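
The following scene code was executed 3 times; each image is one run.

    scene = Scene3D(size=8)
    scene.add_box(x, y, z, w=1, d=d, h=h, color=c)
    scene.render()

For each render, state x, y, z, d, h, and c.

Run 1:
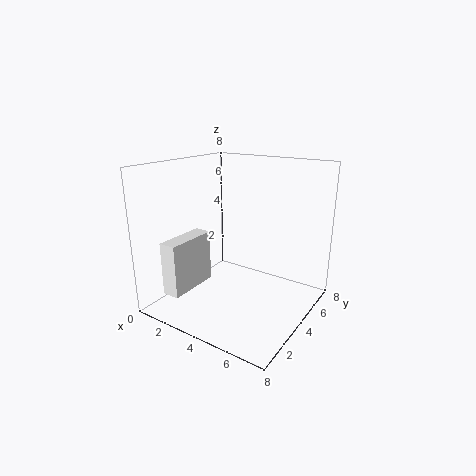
x = 1, y = 1, z = 1, d = 3, h = 3, c = 'white'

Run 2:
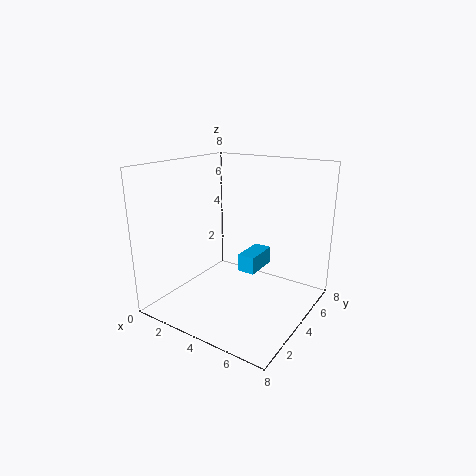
x = 4, y = 4, z = 2, d = 2, h = 1, c = 'deepskyblue'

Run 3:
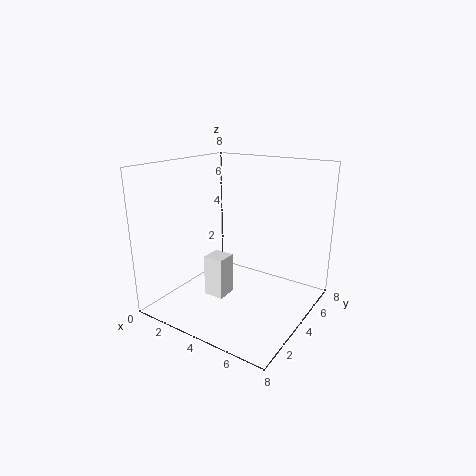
x = 4, y = 1, z = 2, d = 1, h = 2, c = 'white'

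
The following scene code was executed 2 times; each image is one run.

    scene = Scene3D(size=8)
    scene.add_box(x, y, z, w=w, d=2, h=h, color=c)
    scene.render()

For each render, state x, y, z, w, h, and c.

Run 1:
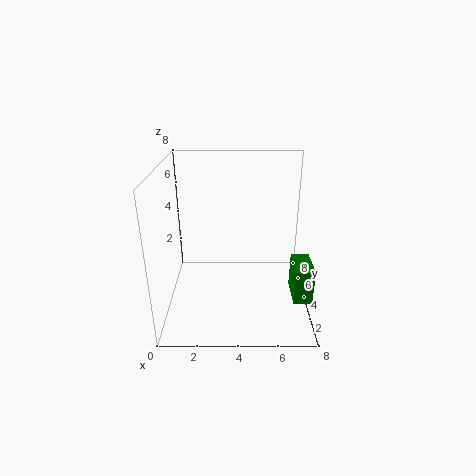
x = 7, y = 2, z = 1, w = 1, h = 2, c = 'green'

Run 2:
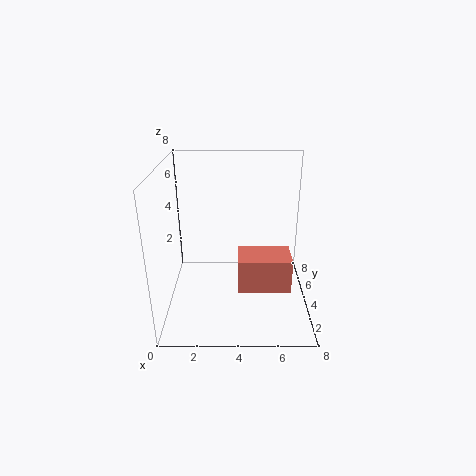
x = 4, y = 3, z = 1, w = 3, h = 2, c = 'salmon'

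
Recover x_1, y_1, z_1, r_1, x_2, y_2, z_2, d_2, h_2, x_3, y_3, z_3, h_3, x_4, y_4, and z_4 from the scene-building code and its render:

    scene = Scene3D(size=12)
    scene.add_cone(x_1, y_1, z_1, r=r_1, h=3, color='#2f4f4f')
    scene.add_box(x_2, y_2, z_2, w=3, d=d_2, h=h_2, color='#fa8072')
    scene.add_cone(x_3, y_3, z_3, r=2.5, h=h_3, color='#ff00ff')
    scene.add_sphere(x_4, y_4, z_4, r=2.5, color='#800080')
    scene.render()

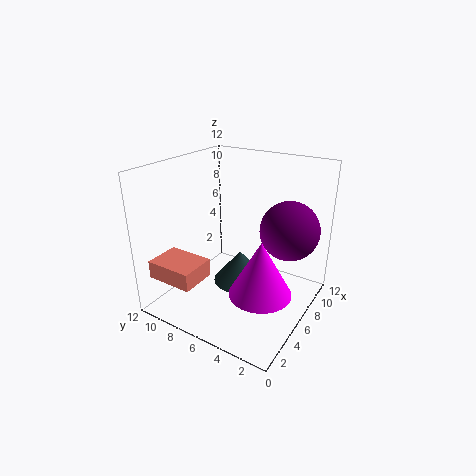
x_1 = 8, y_1 = 7, z_1 = 0.5, r_1 = 2.5, x_2 = 1, y_2 = 7.5, z_2 = 3, d_2 = 4, h_2 = 1.5, x_3 = 4.5, y_3 = 3, z_3 = 2.5, h_3 = 4.5, x_4 = 8.5, y_4 = 2.5, z_4 = 6.5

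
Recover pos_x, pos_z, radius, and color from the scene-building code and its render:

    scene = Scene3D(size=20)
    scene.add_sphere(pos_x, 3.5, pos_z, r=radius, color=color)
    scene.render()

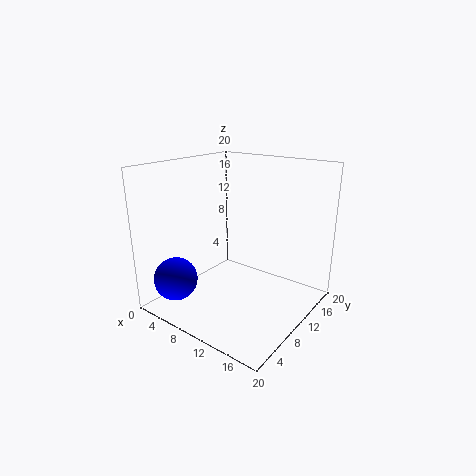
pos_x = 4
pos_z = 4.5
radius = 3
color = 'blue'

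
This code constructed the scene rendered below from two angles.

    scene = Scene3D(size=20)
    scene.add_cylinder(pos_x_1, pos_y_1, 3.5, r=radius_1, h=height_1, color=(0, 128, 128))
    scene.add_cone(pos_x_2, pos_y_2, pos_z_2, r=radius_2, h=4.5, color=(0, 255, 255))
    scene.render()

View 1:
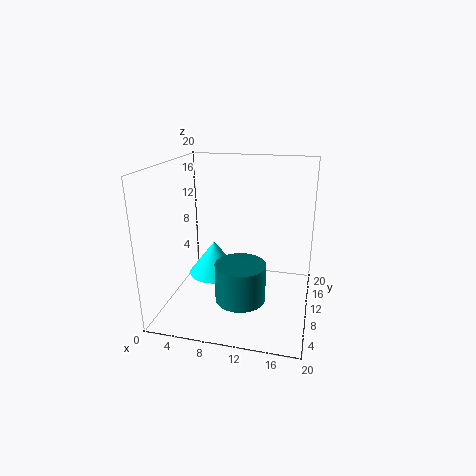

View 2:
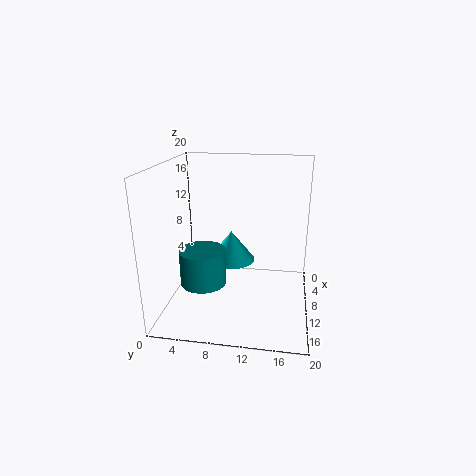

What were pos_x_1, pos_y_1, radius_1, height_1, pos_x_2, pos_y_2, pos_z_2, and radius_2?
pos_x_1 = 11.5, pos_y_1 = 5.25, radius_1 = 3.25, height_1 = 5, pos_x_2 = 7, pos_y_2 = 8.5, pos_z_2 = 5.25, radius_2 = 3.5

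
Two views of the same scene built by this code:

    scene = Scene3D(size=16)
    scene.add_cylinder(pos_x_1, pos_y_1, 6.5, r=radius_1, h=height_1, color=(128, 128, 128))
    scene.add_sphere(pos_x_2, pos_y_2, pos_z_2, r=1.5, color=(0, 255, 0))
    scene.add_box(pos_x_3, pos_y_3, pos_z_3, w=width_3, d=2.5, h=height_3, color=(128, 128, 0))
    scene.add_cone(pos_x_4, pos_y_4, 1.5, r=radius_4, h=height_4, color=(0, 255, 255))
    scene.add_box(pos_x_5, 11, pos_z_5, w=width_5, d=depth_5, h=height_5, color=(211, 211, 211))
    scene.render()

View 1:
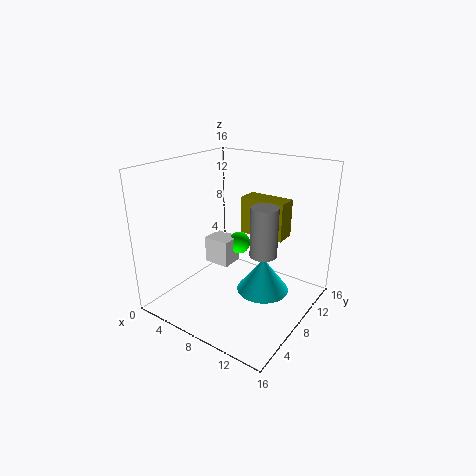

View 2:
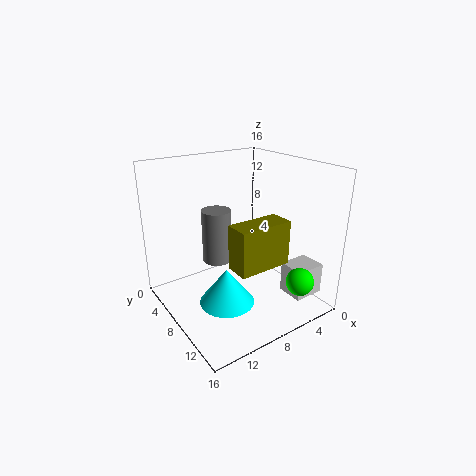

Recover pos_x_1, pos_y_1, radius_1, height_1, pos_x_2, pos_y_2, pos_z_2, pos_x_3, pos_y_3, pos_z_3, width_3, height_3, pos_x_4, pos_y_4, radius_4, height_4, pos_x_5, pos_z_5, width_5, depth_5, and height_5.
pos_x_1 = 11; pos_y_1 = 8.5; radius_1 = 1.5; height_1 = 5.5; pos_x_2 = 4; pos_y_2 = 14; pos_z_2 = 4; pos_x_3 = 6; pos_y_3 = 11.5; pos_z_3 = 7; width_3 = 5.5; height_3 = 4.5; pos_x_4 = 10.5; pos_y_4 = 9.5; radius_4 = 3; height_4 = 4; pos_x_5 = 0.5; pos_z_5 = 1.5; width_5 = 3.5; depth_5 = 3; height_5 = 3.5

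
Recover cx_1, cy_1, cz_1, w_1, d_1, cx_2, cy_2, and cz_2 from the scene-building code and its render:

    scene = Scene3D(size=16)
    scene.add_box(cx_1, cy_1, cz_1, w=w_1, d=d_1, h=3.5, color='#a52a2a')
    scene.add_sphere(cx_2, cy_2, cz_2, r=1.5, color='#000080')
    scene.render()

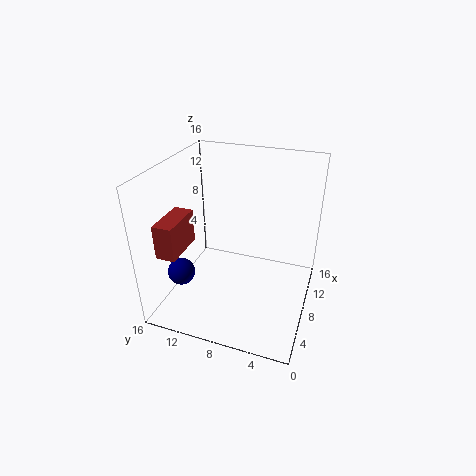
cx_1 = 1, cy_1 = 12, cz_1 = 8.5, w_1 = 4.5, d_1 = 2, cx_2 = 4.5, cy_2 = 13.5, cz_2 = 4.5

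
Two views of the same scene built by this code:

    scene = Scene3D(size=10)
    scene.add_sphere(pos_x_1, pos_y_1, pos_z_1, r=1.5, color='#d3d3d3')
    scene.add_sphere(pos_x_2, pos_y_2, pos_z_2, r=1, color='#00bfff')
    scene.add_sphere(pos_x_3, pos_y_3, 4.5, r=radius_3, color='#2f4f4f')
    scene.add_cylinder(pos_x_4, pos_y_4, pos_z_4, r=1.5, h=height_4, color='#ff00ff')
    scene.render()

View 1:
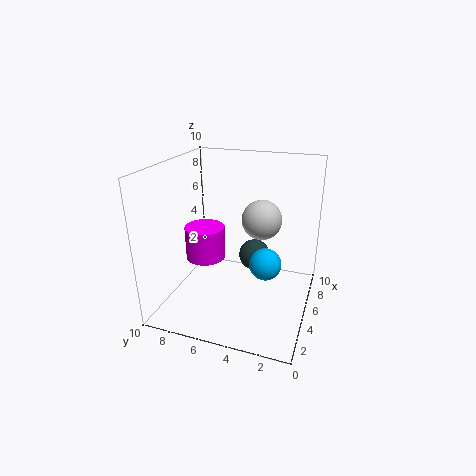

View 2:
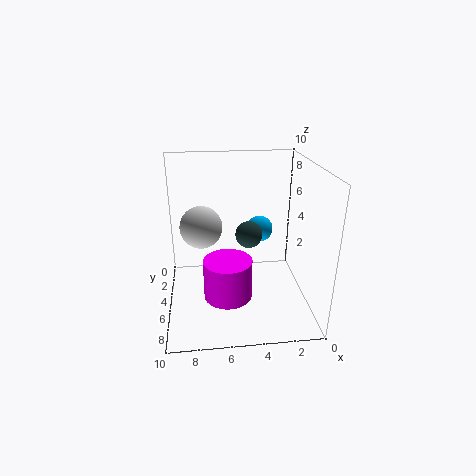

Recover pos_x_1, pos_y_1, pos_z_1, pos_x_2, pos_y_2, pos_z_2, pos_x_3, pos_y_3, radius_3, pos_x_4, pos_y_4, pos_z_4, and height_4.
pos_x_1 = 7.5
pos_y_1 = 4
pos_z_1 = 5.5
pos_x_2 = 3
pos_y_2 = 2.5
pos_z_2 = 4.5
pos_x_3 = 4
pos_y_3 = 3.5
radius_3 = 1
pos_x_4 = 6
pos_y_4 = 8
pos_z_4 = 2.5
height_4 = 2.5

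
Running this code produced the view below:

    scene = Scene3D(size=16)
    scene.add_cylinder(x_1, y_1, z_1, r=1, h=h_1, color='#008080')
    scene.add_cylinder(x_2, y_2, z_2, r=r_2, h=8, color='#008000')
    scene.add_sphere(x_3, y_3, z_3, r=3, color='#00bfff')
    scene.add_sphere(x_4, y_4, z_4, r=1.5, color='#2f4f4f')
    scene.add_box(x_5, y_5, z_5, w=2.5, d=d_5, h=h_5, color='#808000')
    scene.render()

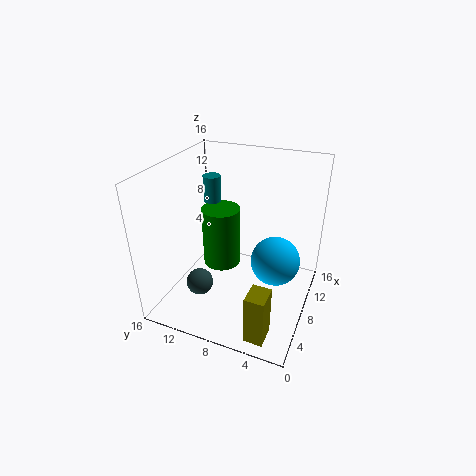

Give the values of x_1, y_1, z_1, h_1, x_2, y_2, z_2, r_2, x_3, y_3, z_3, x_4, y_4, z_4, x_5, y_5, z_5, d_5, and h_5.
x_1 = 10, y_1 = 12, z_1 = 11, h_1 = 3, x_2 = 13, y_2 = 12.5, z_2 = 0.5, r_2 = 2.5, x_3 = 11.5, y_3 = 4.5, z_3 = 3.5, x_4 = 5, y_4 = 11.5, z_4 = 3, x_5 = 1, y_5 = 2.5, z_5 = 0.5, d_5 = 2, h_5 = 5.5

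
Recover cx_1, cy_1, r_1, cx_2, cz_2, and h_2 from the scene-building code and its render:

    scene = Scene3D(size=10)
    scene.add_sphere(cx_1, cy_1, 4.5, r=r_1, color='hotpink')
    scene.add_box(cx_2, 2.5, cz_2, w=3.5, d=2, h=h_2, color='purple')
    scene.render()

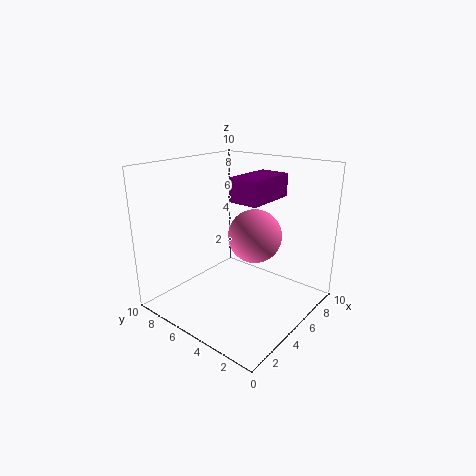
cx_1 = 7; cy_1 = 5; r_1 = 2; cx_2 = 3.5; cz_2 = 8; h_2 = 1.5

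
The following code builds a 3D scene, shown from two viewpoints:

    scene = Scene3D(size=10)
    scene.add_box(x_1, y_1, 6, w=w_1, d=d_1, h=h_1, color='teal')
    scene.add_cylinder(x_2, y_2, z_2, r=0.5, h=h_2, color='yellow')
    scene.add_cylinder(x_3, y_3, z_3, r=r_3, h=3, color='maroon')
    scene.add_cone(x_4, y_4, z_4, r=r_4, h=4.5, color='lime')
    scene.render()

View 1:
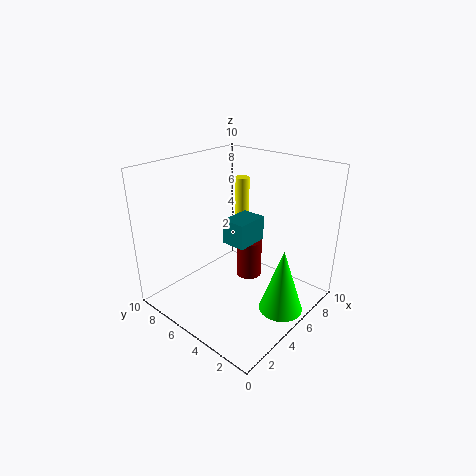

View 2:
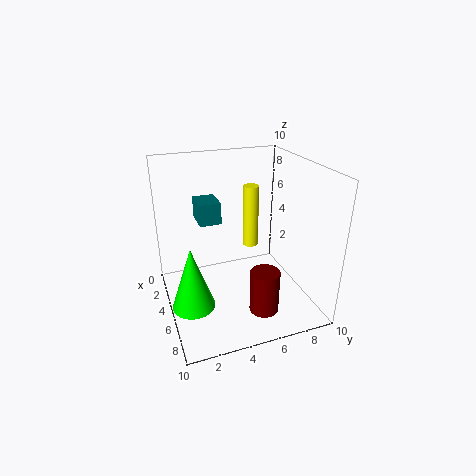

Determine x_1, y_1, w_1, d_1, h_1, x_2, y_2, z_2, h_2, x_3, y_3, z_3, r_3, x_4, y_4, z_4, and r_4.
x_1 = 2.5, y_1 = 2.5, w_1 = 2, d_1 = 1.5, h_1 = 1.5, x_2 = 6, y_2 = 5.5, z_2 = 5, h_2 = 4, x_3 = 7.5, y_3 = 6, z_3 = 0.5, r_3 = 1, x_4 = 5.5, y_4 = 1.5, z_4 = 0.5, r_4 = 1.5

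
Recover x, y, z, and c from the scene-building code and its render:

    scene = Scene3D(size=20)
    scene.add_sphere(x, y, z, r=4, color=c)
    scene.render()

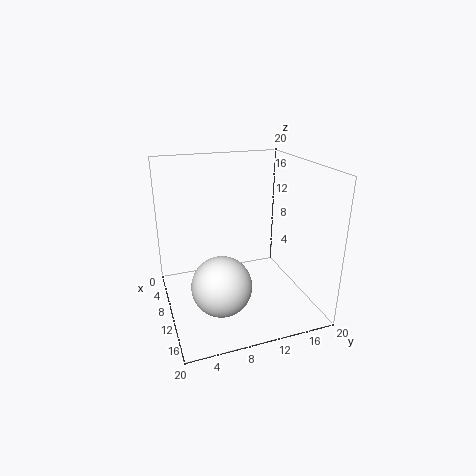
x = 13.5
y = 6.5
z = 5
c = 'white'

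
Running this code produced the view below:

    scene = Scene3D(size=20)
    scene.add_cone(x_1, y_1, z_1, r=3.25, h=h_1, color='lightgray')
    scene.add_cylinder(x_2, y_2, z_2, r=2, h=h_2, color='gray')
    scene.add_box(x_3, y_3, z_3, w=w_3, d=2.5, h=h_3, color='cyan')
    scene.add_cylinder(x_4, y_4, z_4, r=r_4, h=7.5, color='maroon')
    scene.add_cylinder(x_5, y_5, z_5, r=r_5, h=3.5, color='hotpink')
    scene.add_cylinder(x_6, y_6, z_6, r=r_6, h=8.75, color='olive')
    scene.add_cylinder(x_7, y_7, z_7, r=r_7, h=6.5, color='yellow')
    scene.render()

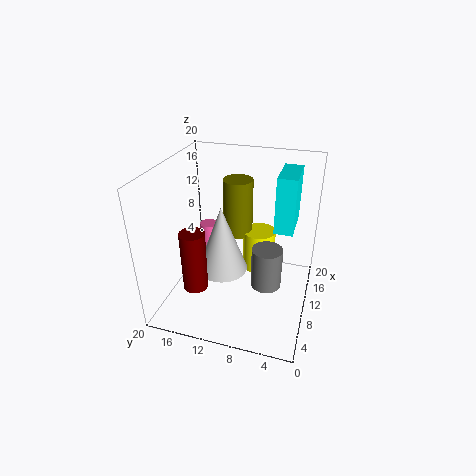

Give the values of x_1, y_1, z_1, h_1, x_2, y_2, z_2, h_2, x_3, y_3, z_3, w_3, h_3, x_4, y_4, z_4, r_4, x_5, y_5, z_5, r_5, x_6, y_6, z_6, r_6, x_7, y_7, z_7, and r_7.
x_1 = 6.25
y_1 = 11
z_1 = 7.5
h_1 = 8.75
x_2 = 7.25
y_2 = 5.25
z_2 = 5.25
h_2 = 5.5
x_3 = 9.25
y_3 = 2.5
z_3 = 12
w_3 = 5.75
h_3 = 7.5
x_4 = 2
y_4 = 13
z_4 = 7.25
r_4 = 1.5
x_5 = 18.25
y_5 = 17.75
z_5 = 3.25
r_5 = 1.5
x_6 = 15.75
y_6 = 11.75
z_6 = 7.5
r_6 = 2.25
x_7 = 15.75
y_7 = 8.25
z_7 = 1.75
r_7 = 2.5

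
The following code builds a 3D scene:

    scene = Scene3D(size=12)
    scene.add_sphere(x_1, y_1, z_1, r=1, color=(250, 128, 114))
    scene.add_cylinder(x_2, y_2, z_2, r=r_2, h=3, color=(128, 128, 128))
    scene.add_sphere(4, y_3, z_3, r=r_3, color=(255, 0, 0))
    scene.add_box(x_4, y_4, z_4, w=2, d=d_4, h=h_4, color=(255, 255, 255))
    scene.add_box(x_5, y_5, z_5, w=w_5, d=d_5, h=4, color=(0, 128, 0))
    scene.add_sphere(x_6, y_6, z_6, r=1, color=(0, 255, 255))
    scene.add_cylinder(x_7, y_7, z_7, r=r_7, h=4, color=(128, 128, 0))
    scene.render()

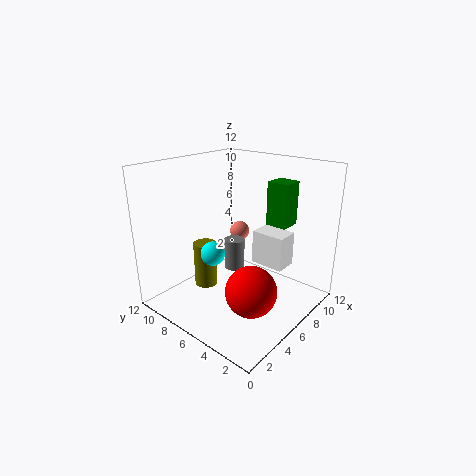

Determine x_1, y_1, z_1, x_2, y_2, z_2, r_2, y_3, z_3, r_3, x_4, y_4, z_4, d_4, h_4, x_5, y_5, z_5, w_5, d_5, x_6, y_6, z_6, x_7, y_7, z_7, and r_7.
x_1 = 11
y_1 = 10
z_1 = 4
x_2 = 9
y_2 = 9
z_2 = 1
r_2 = 1
y_3 = 3
z_3 = 3
r_3 = 2
x_4 = 8
y_4 = 3
z_4 = 3
d_4 = 3
h_4 = 3
x_5 = 10
y_5 = 4
z_5 = 6
w_5 = 2
d_5 = 2
x_6 = 4
y_6 = 7
z_6 = 5
x_7 = 5
y_7 = 9
z_7 = 1
r_7 = 1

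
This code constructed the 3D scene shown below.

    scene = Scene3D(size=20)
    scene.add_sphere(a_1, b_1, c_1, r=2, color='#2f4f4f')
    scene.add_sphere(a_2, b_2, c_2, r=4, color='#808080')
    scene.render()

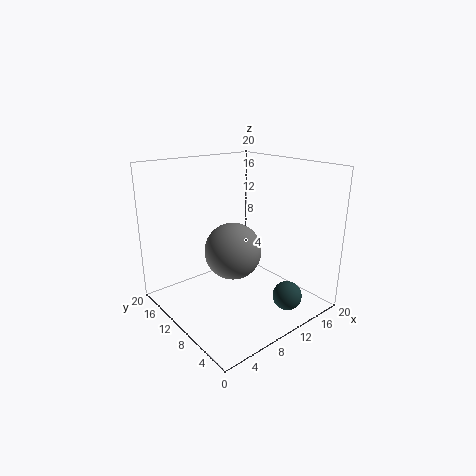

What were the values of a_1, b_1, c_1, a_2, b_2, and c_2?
a_1 = 13.5, b_1 = 3.5, c_1 = 2.5, a_2 = 9.5, b_2 = 10.5, c_2 = 8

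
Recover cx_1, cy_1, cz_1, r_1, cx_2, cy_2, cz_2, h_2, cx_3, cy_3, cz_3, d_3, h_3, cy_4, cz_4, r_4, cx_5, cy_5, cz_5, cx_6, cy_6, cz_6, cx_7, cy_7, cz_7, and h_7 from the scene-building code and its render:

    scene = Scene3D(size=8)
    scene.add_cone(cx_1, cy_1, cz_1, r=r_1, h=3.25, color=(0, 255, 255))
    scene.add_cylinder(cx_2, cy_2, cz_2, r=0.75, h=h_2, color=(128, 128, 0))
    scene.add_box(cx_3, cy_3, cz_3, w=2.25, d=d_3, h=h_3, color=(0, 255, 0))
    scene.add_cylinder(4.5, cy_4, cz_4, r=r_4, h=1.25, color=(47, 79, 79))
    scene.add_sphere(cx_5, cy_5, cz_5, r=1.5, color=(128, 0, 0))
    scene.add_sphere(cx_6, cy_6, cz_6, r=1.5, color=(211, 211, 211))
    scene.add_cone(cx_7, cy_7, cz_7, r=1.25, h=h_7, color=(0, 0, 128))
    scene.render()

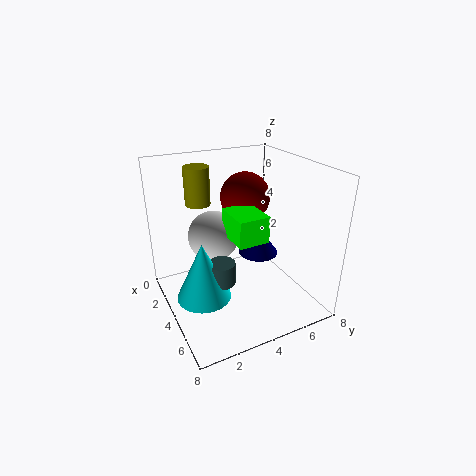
cx_1 = 4.25; cy_1 = 1.75; cz_1 = 1; r_1 = 1.5; cx_2 = 1.25; cy_2 = 2.75; cz_2 = 5.25; h_2 = 2.25; cx_3 = 3; cy_3 = 3.5; cz_3 = 4; d_3 = 1.75; h_3 = 1.5; cy_4 = 2.75; cz_4 = 1.75; r_4 = 0.75; cx_5 = 2; cy_5 = 5.5; cz_5 = 5.5; cx_6 = 2.25; cy_6 = 3.25; cz_6 = 3.5; cx_7 = 2.5; cy_7 = 6.25; cz_7 = 1.75; h_7 = 1.75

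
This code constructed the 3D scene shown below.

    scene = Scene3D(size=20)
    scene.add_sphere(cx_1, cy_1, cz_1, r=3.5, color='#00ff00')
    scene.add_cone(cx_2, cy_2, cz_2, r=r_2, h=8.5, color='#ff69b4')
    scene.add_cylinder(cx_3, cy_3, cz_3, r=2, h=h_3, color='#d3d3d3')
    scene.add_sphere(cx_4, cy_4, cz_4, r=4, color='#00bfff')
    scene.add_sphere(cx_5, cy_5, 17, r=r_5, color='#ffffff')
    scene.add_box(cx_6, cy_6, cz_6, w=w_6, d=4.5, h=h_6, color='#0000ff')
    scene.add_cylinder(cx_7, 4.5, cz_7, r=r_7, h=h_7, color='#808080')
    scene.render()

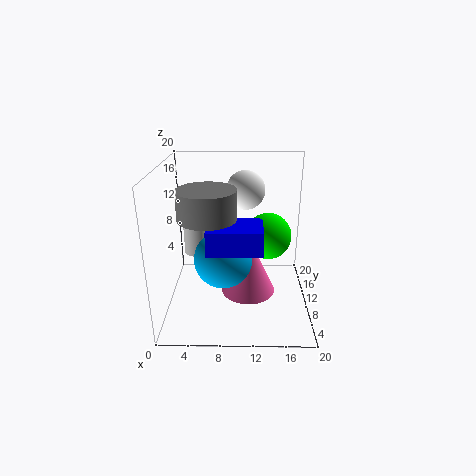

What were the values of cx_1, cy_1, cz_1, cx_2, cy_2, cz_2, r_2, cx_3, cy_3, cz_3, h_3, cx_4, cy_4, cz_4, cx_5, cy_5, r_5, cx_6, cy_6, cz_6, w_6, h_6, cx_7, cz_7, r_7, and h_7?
cx_1 = 14.5, cy_1 = 14, cz_1 = 8.5, cx_2 = 11.5, cy_2 = 11, cz_2 = 1, r_2 = 4, cx_3 = 3, cy_3 = 17.5, cz_3 = 4, h_3 = 5, cx_4 = 8, cy_4 = 8.5, cz_4 = 7.5, cx_5 = 11, cy_5 = 9.5, r_5 = 2.5, cx_6 = 6.5, cy_6 = 1.5, cz_6 = 11.5, w_6 = 6.5, h_6 = 3, cx_7 = 6.5, cz_7 = 15, r_7 = 3.5, h_7 = 3.5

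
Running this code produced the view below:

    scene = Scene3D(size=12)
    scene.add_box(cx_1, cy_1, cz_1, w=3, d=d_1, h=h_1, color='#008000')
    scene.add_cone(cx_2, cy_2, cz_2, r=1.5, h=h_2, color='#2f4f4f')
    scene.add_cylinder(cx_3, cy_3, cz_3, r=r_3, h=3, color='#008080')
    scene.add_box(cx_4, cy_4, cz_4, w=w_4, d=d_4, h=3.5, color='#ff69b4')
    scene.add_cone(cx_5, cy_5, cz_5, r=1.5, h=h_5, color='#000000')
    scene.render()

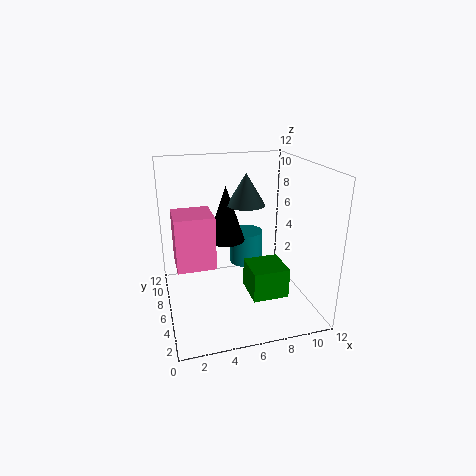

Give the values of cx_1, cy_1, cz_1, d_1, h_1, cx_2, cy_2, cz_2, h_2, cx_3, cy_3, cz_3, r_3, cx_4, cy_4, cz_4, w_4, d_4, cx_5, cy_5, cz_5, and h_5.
cx_1 = 6.5
cy_1 = 3
cz_1 = 1.5
d_1 = 3
h_1 = 2.5
cx_2 = 6.5
cy_2 = 5.5
cz_2 = 9
h_2 = 2.5
cx_3 = 7.5
cy_3 = 8.5
cz_3 = 2.5
r_3 = 1.5
cx_4 = 0.5
cy_4 = 0.5
cz_4 = 6.5
w_4 = 2.5
d_4 = 2.5
cx_5 = 5
cy_5 = 6
cz_5 = 6
h_5 = 4.5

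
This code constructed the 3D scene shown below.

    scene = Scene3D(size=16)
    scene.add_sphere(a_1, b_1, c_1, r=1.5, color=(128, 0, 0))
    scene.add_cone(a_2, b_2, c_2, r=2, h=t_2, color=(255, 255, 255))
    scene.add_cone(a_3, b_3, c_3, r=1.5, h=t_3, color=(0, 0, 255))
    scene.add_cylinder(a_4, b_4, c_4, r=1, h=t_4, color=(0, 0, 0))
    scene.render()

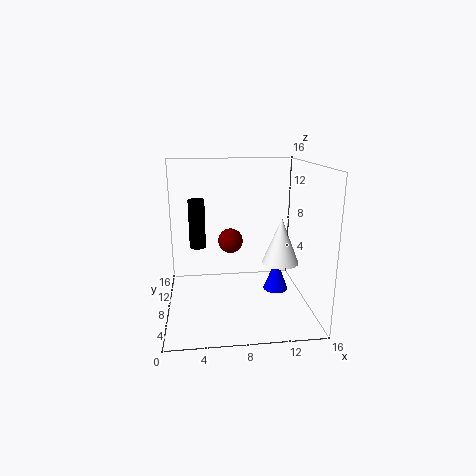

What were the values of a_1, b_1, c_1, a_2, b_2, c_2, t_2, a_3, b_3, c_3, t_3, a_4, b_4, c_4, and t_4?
a_1 = 7.5
b_1 = 11.5
c_1 = 6.5
a_2 = 12.5
b_2 = 6.5
c_2 = 5.5
t_2 = 5
a_3 = 13
b_3 = 10
c_3 = 0.5
t_3 = 4
a_4 = 3.5
b_4 = 12.5
c_4 = 5.5
t_4 = 6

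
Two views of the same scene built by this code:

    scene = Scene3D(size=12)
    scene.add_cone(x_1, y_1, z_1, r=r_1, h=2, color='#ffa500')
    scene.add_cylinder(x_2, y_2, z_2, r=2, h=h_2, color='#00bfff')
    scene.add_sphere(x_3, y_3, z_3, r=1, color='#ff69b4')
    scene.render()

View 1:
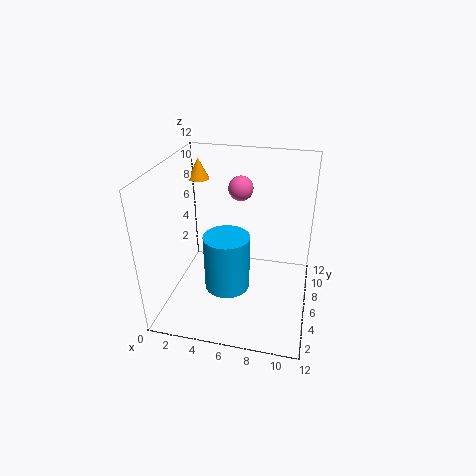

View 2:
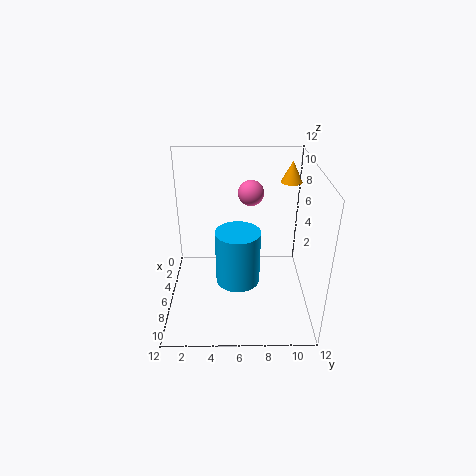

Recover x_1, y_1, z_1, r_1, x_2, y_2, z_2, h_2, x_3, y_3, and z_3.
x_1 = 1, y_1 = 11, z_1 = 9, r_1 = 1, x_2 = 5, y_2 = 6, z_2 = 1, h_2 = 5, x_3 = 6, y_3 = 7, z_3 = 10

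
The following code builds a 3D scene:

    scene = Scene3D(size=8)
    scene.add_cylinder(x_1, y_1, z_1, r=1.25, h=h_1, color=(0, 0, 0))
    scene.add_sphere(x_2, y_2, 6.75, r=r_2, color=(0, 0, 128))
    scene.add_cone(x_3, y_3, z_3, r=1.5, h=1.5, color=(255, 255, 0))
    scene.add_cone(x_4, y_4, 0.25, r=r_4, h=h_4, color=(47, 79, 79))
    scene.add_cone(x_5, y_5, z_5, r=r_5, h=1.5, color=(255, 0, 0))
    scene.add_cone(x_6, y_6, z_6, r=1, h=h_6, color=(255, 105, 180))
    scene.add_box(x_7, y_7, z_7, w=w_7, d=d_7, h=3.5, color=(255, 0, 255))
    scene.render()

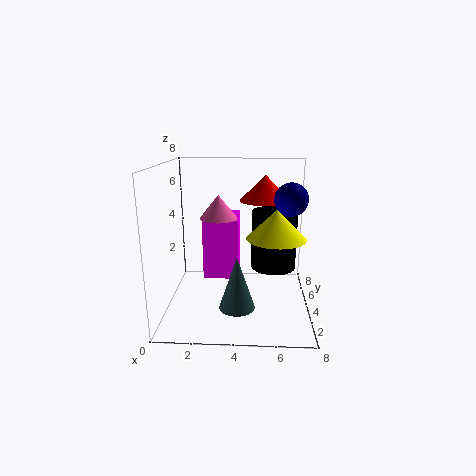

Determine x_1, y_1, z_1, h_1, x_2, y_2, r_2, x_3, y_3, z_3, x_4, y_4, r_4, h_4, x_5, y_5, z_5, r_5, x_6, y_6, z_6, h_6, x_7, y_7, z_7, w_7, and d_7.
x_1 = 6; y_1 = 4.25; z_1 = 2.25; h_1 = 3.25; x_2 = 6.5; y_2 = 1.25; r_2 = 0.75; x_3 = 6; y_3 = 2.5; z_3 = 4.5; x_4 = 4; y_4 = 3; r_4 = 1; h_4 = 3; x_5 = 5.5; y_5 = 5.75; z_5 = 5.75; r_5 = 1.5; x_6 = 3; y_6 = 3.5; z_6 = 5.25; h_6 = 1.25; x_7 = 2; y_7 = 4; z_7 = 1.5; w_7 = 2; d_7 = 2.5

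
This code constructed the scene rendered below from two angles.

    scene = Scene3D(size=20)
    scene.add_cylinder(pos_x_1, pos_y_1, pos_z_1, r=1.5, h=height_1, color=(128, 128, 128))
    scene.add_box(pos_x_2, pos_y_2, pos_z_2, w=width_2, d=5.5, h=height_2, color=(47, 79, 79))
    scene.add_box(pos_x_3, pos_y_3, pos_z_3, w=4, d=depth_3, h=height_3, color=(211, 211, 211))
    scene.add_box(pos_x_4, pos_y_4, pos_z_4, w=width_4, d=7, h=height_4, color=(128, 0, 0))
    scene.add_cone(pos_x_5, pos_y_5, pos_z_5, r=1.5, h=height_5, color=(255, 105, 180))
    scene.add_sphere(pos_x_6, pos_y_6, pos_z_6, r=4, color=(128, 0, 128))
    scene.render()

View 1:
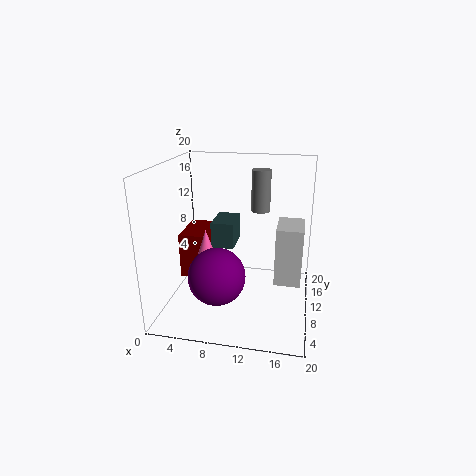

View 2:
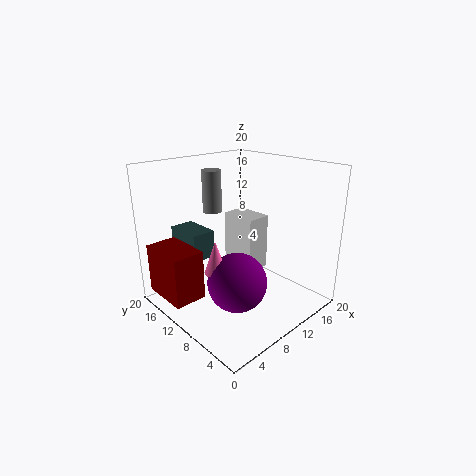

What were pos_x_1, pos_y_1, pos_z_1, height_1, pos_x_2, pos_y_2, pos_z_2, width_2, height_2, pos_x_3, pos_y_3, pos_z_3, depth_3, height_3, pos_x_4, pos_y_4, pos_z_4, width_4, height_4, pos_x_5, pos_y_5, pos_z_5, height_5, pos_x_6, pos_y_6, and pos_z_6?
pos_x_1 = 12, pos_y_1 = 18, pos_z_1 = 11.5, height_1 = 6.5, pos_x_2 = 5, pos_y_2 = 13.5, pos_z_2 = 6.5, width_2 = 3.5, height_2 = 4, pos_x_3 = 15, pos_y_3 = 12.5, pos_z_3 = 1.5, depth_3 = 6, height_3 = 9, pos_x_4 = 0.5, pos_y_4 = 11.5, pos_z_4 = 2, width_4 = 4.5, height_4 = 7, pos_x_5 = 5.5, pos_y_5 = 9.5, pos_z_5 = 6.5, height_5 = 4.5, pos_x_6 = 7.5, pos_y_6 = 7.5, pos_z_6 = 5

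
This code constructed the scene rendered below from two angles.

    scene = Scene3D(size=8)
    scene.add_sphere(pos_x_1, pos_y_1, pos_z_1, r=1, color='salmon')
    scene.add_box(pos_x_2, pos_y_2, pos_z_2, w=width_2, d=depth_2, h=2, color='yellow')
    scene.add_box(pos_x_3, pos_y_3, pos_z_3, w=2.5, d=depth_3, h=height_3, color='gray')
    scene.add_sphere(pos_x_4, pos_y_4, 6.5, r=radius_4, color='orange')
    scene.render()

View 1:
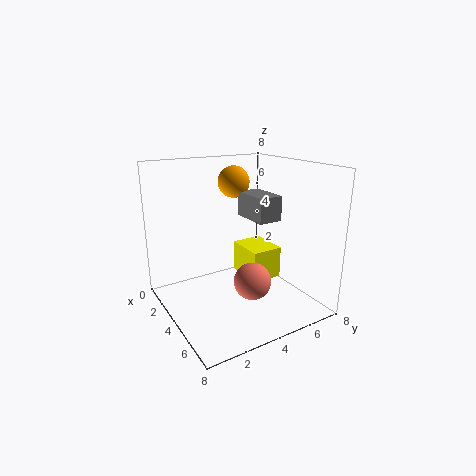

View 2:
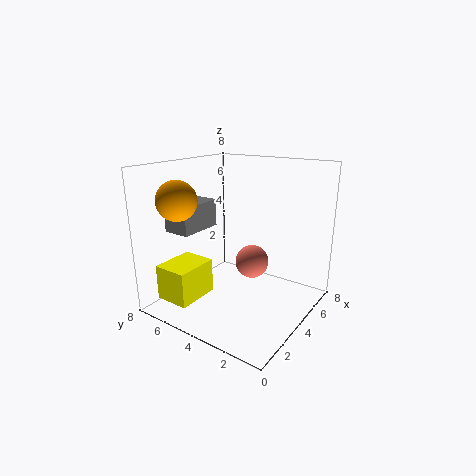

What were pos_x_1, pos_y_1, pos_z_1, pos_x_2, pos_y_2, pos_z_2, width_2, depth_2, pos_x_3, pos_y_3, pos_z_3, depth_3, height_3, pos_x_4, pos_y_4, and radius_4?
pos_x_1 = 5.5; pos_y_1 = 4; pos_z_1 = 2; pos_x_2 = 1; pos_y_2 = 5.5; pos_z_2 = 0.5; width_2 = 2.5; depth_2 = 2; pos_x_3 = 1.5; pos_y_3 = 5.5; pos_z_3 = 4.5; depth_3 = 1.5; height_3 = 1.5; pos_x_4 = 1; pos_y_4 = 5.5; radius_4 = 1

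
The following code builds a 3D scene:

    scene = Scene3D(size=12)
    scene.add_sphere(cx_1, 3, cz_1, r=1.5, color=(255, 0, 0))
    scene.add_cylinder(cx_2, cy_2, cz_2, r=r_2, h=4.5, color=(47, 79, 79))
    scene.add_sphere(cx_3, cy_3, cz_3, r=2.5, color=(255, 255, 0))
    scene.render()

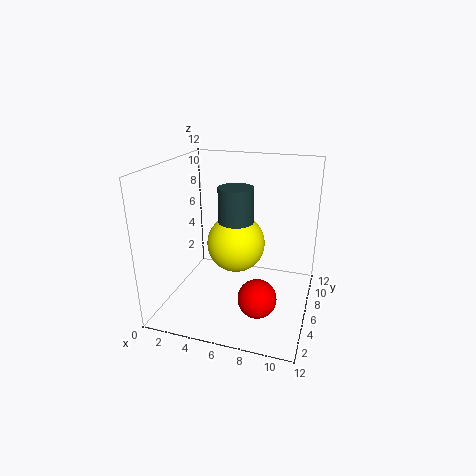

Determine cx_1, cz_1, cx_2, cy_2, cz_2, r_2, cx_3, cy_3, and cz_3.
cx_1 = 8.5
cz_1 = 2.5
cx_2 = 5.5
cy_2 = 7
cz_2 = 5.5
r_2 = 1.5
cx_3 = 5.5
cy_3 = 7
cz_3 = 5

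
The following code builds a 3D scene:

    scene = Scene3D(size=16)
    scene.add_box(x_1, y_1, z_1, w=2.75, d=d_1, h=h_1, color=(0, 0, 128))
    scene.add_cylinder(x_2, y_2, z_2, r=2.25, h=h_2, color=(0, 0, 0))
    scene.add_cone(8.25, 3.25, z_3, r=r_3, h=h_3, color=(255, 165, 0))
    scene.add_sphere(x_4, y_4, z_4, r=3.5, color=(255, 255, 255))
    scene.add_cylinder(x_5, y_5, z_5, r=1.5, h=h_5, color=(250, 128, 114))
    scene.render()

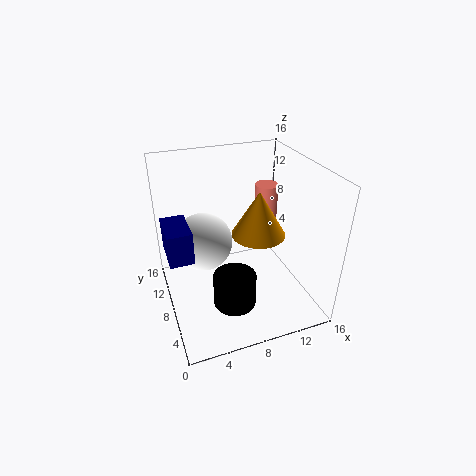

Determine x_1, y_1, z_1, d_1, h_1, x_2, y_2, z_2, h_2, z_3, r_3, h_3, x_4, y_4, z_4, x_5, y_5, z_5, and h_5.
x_1 = 0.25; y_1 = 8; z_1 = 5.75; d_1 = 4.75; h_1 = 3.75; x_2 = 6.25; y_2 = 4.25; z_2 = 2.5; h_2 = 3.5; z_3 = 11.25; r_3 = 2.5; h_3 = 4.25; x_4 = 5; y_4 = 12; z_4 = 5.75; x_5 = 14.25; y_5 = 14.25; z_5 = 5.25; h_5 = 5.75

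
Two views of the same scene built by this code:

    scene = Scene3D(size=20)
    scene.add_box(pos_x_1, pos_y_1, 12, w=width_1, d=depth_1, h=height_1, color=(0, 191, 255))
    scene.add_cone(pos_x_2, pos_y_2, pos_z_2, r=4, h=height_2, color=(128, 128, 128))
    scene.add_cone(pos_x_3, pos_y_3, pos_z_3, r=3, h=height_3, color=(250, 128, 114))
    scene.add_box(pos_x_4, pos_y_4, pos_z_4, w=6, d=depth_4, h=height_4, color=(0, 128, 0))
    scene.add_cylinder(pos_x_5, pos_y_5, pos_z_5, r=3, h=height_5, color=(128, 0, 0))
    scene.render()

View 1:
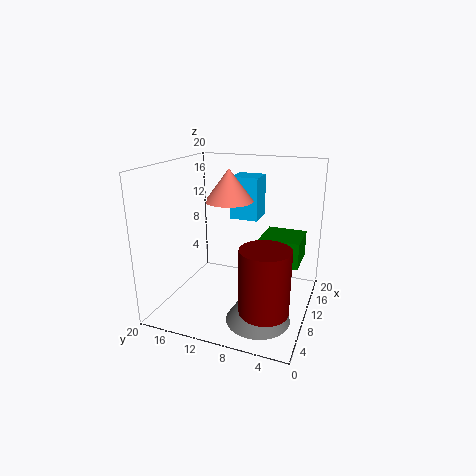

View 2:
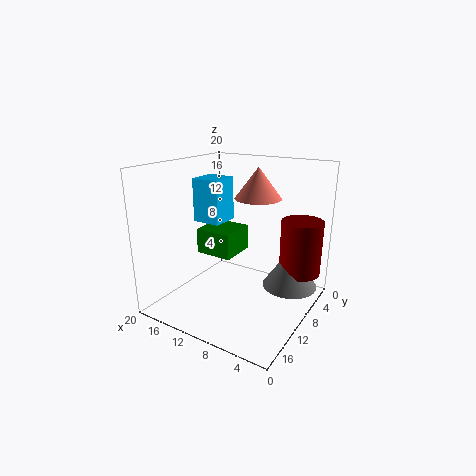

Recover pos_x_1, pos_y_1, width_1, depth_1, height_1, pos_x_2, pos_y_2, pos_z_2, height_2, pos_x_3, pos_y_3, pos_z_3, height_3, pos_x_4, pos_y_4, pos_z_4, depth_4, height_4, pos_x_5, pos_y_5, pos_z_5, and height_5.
pos_x_1 = 12, pos_y_1 = 8, width_1 = 4, depth_1 = 4, height_1 = 6, pos_x_2 = 4, pos_y_2 = 5, pos_z_2 = 2, height_2 = 6, pos_x_3 = 7, pos_y_3 = 10, pos_z_3 = 16, height_3 = 4, pos_x_4 = 13, pos_y_4 = 2, pos_z_4 = 5, depth_4 = 6, height_4 = 4, pos_x_5 = 3, pos_y_5 = 4, pos_z_5 = 4, height_5 = 8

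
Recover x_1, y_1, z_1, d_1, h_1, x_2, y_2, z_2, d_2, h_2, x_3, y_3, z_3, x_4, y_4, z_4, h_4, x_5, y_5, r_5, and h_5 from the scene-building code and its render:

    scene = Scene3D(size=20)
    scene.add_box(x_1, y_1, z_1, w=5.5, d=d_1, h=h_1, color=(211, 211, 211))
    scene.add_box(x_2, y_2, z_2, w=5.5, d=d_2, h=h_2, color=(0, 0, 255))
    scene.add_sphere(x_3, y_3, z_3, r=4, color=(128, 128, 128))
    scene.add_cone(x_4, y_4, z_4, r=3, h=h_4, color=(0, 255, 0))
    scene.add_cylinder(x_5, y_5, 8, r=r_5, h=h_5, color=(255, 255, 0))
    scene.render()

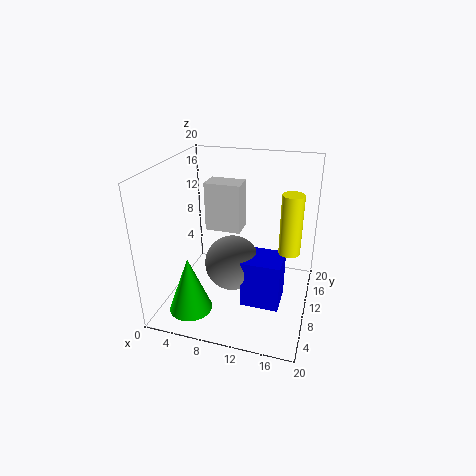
x_1 = 3.5
y_1 = 14
z_1 = 8.5
d_1 = 3.5
h_1 = 7.5
x_2 = 11
y_2 = 7.5
z_2 = 0.5
d_2 = 5
h_2 = 7
x_3 = 9
y_3 = 10.5
z_3 = 5.5
x_4 = 4.5
y_4 = 5
z_4 = 0.5
h_4 = 8
x_5 = 17
y_5 = 11.5
r_5 = 1.5
h_5 = 8.5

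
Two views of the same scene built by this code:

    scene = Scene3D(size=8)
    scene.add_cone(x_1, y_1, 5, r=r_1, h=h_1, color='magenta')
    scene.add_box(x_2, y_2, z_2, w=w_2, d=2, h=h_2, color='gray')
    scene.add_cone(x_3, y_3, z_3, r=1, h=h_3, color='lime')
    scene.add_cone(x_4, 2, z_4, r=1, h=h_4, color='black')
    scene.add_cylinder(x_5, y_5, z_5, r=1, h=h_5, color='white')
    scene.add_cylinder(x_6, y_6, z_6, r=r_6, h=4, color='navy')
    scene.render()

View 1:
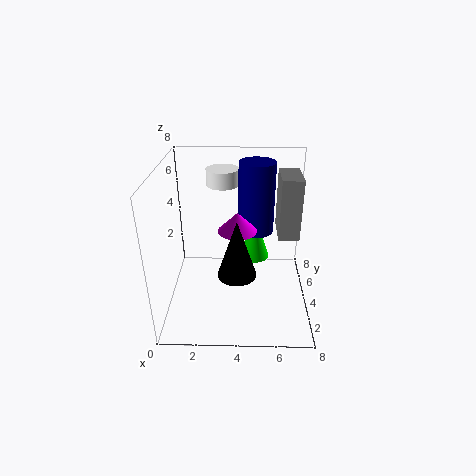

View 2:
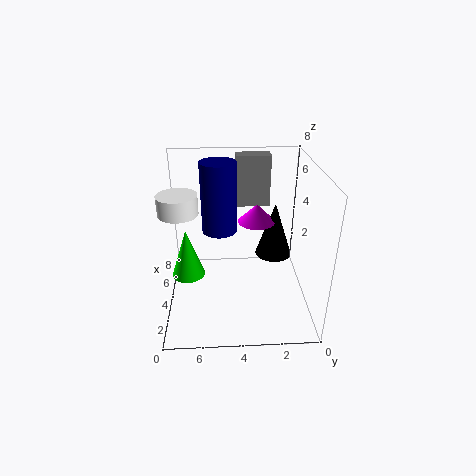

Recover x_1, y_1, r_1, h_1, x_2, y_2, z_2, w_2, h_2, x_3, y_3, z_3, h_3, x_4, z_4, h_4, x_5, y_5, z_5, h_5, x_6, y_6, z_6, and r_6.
x_1 = 4; y_1 = 3; r_1 = 1; h_1 = 1; x_2 = 6; y_2 = 2; z_2 = 5; w_2 = 1; h_2 = 3; x_3 = 5; y_3 = 7; z_3 = 1; h_3 = 3; x_4 = 4; z_4 = 3; h_4 = 3; x_5 = 3; y_5 = 7; z_5 = 6; h_5 = 1; x_6 = 5; y_6 = 5; z_6 = 4; r_6 = 1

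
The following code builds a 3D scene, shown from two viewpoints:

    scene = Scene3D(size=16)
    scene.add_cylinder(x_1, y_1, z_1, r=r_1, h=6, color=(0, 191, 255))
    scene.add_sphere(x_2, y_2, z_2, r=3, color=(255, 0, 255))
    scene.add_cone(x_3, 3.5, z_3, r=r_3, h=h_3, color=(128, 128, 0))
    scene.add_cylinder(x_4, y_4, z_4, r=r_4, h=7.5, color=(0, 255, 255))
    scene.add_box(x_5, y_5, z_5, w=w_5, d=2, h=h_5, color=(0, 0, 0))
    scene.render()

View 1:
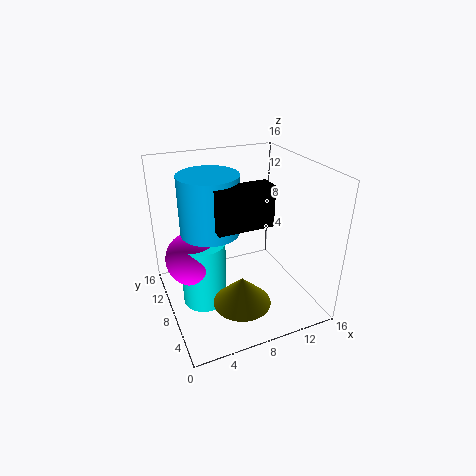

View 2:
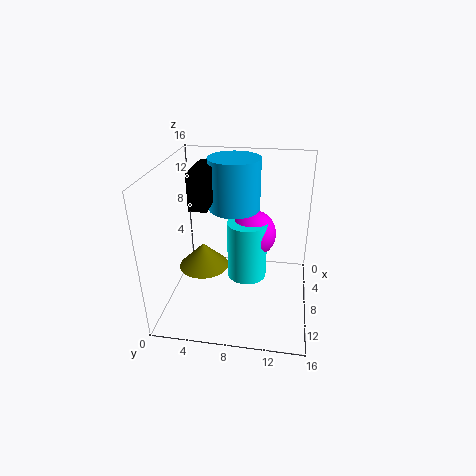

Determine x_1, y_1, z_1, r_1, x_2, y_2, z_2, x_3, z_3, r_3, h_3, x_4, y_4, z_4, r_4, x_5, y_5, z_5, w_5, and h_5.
x_1 = 4.5
y_1 = 7
z_1 = 10
r_1 = 3
x_2 = 3
y_2 = 9
z_2 = 6
x_3 = 6.5
z_3 = 3
r_3 = 3
h_3 = 3
x_4 = 4
y_4 = 8.5
z_4 = 0.5
r_4 = 2.5
x_5 = 4
y_5 = 3
z_5 = 11.5
w_5 = 5.5
h_5 = 4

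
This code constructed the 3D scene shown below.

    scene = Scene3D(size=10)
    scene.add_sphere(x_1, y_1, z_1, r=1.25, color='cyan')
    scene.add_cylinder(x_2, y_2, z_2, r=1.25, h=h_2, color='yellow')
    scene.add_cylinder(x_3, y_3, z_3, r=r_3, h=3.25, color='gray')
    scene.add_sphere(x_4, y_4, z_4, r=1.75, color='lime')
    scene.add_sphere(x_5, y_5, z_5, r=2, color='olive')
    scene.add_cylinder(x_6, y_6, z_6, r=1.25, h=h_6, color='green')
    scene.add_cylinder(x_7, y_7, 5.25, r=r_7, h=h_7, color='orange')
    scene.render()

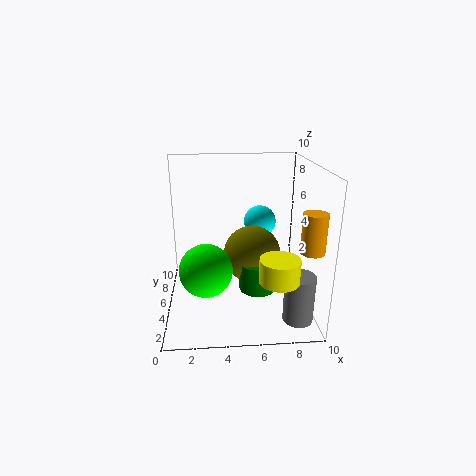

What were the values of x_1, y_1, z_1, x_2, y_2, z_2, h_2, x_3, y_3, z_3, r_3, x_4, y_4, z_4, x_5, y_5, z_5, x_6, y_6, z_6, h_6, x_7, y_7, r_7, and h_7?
x_1 = 7; y_1 = 8.25; z_1 = 5; x_2 = 7.25; y_2 = 1.5; z_2 = 3.5; h_2 = 1.5; x_3 = 8.75; y_3 = 2; z_3 = 0.25; r_3 = 1; x_4 = 2.75; y_4 = 3.25; z_4 = 3.5; x_5 = 6; y_5 = 5; z_5 = 3.75; x_6 = 6.25; y_6 = 3.75; z_6 = 1.75; h_6 = 2; x_7 = 9.25; y_7 = 1.75; r_7 = 0.75; h_7 = 2.5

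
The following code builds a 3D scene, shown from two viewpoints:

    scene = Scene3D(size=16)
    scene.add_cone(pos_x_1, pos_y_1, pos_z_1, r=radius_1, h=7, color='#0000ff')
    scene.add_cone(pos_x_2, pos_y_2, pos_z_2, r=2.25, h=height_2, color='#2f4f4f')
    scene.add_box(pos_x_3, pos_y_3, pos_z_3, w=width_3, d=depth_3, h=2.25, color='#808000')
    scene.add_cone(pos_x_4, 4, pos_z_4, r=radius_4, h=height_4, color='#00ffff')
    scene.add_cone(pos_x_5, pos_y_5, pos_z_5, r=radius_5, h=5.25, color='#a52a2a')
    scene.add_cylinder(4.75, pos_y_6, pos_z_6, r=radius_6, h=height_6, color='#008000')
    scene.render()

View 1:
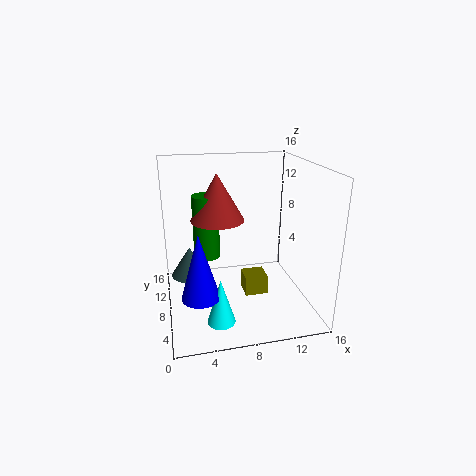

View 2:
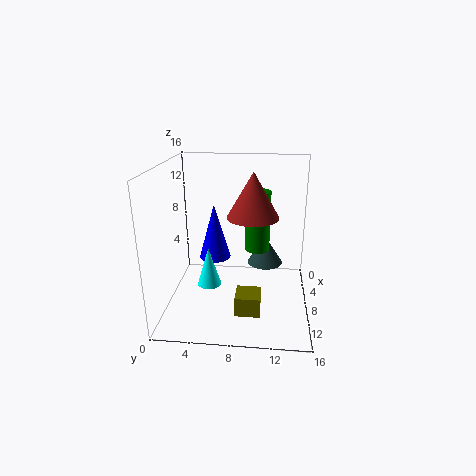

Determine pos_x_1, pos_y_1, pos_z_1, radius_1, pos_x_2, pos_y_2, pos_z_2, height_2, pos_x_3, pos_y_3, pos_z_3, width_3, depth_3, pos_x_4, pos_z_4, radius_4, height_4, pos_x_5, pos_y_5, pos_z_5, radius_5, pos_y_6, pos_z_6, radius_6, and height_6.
pos_x_1 = 3.25; pos_y_1 = 4.5; pos_z_1 = 3.25; radius_1 = 2; pos_x_2 = 2.75; pos_y_2 = 11; pos_z_2 = 2.5; height_2 = 3.5; pos_x_3 = 9; pos_y_3 = 8; pos_z_3 = 0.25; width_3 = 2.75; depth_3 = 2.75; pos_x_4 = 5.25; pos_z_4 = 0.25; radius_4 = 1.5; height_4 = 5; pos_x_5 = 6; pos_y_5 = 9.5; pos_z_5 = 9.75; radius_5 = 3; pos_y_6 = 10; pos_z_6 = 5.25; radius_6 = 1.5; height_6 = 7.25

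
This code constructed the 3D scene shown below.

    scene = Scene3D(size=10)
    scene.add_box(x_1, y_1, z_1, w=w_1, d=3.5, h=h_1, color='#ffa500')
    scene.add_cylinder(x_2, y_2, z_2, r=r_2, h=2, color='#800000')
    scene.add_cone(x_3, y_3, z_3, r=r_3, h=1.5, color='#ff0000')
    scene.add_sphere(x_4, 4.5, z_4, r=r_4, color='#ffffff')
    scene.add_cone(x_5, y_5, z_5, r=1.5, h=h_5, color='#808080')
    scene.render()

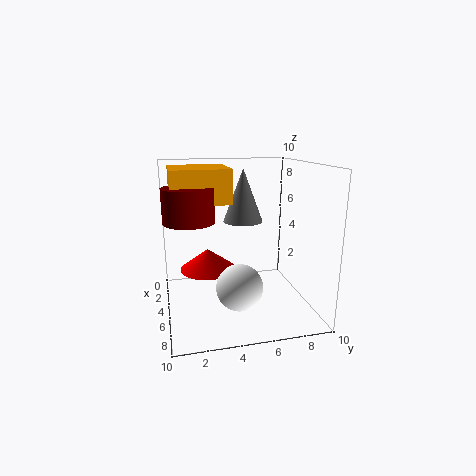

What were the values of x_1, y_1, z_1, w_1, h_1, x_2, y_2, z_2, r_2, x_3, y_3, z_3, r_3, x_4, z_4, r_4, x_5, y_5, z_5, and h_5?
x_1 = 4.5, y_1 = 0.5, z_1 = 8, w_1 = 3.5, h_1 = 2, x_2 = 7.5, y_2 = 1.5, z_2 = 7, r_2 = 1.5, x_3 = 4, y_3 = 3, z_3 = 2.5, r_3 = 2, x_4 = 7.5, z_4 = 2.5, r_4 = 1.5, x_5 = 2.5, y_5 = 6, z_5 = 5.5, h_5 = 4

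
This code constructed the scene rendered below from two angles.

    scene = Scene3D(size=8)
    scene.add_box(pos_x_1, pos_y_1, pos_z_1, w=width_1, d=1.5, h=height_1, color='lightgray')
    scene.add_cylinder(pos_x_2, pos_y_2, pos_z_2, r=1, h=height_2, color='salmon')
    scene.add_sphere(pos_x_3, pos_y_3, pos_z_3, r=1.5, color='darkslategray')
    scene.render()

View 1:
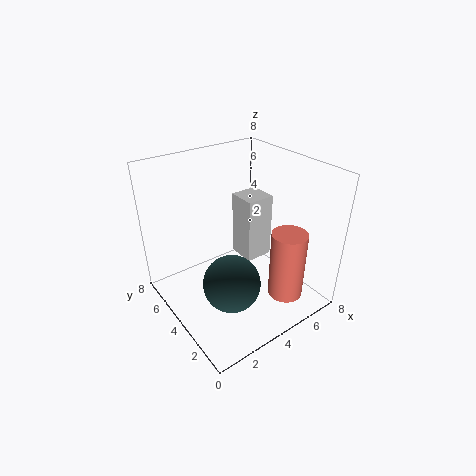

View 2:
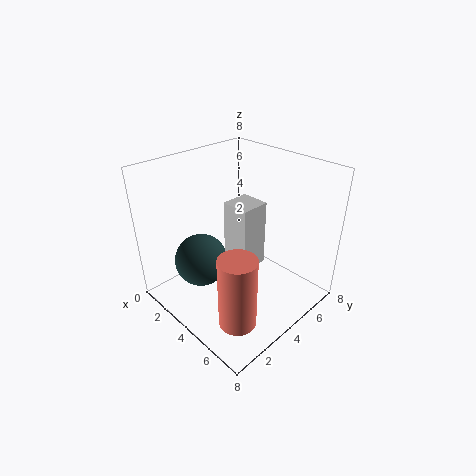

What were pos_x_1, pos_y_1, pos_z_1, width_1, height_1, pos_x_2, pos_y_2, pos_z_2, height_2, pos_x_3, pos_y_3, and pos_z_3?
pos_x_1 = 4, pos_y_1 = 3, pos_z_1 = 3, width_1 = 1.5, height_1 = 3.5, pos_x_2 = 6, pos_y_2 = 2, pos_z_2 = 0.5, height_2 = 4, pos_x_3 = 2.5, pos_y_3 = 2.5, pos_z_3 = 2.5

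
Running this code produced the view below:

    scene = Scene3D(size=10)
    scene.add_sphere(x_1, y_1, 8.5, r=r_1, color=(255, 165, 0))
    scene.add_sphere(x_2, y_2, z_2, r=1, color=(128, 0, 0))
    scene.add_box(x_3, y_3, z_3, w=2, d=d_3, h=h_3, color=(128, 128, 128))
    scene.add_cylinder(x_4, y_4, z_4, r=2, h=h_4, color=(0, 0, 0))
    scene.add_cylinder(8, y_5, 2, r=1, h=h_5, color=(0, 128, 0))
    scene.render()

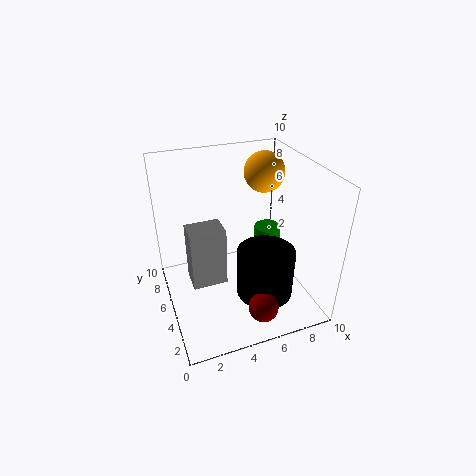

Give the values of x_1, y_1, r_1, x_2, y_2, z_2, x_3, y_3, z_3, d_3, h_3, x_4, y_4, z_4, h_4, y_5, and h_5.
x_1 = 8
y_1 = 7.5
r_1 = 1.5
x_2 = 5.5
y_2 = 1.5
z_2 = 1.5
x_3 = 1
y_3 = 1.5
z_3 = 4.5
d_3 = 1.5
h_3 = 3.5
x_4 = 6.5
y_4 = 3.5
z_4 = 1
h_4 = 3.5
y_5 = 6.5
h_5 = 2.5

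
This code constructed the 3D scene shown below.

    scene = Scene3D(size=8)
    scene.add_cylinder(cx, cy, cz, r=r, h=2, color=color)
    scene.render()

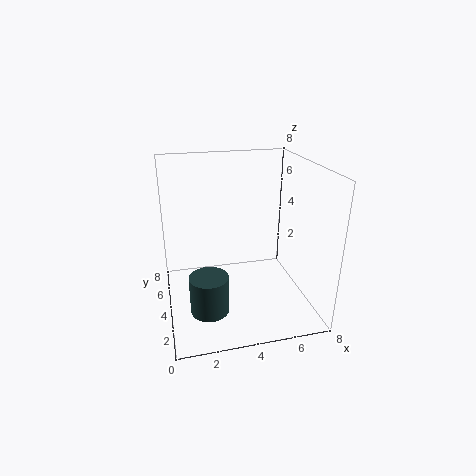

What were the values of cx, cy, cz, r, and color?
cx = 2
cy = 2
cz = 1
r = 1
color = 'darkslategray'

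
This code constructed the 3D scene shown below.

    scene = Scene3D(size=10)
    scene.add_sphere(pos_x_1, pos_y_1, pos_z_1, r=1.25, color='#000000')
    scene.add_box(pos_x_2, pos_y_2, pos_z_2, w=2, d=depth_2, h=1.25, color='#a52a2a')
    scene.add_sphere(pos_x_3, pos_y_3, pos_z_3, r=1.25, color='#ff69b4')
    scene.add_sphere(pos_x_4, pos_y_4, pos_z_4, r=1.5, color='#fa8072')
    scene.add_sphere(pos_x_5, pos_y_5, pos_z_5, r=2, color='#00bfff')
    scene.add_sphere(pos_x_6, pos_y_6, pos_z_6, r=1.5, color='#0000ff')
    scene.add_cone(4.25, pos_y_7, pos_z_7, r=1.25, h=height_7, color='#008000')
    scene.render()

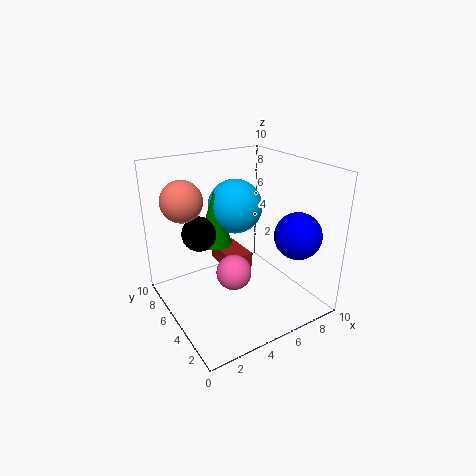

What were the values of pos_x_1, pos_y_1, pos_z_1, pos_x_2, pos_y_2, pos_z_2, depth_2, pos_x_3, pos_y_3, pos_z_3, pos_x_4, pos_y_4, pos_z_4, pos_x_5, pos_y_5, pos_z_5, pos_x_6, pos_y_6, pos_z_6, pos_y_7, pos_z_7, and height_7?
pos_x_1 = 3
pos_y_1 = 7
pos_z_1 = 5
pos_x_2 = 5.5
pos_y_2 = 6.75
pos_z_2 = 1
depth_2 = 3.25
pos_x_3 = 4.5
pos_y_3 = 4.75
pos_z_3 = 2.5
pos_x_4 = 2.25
pos_y_4 = 8
pos_z_4 = 7.25
pos_x_5 = 6
pos_y_5 = 7
pos_z_5 = 6.5
pos_x_6 = 7.25
pos_y_6 = 1.5
pos_z_6 = 6
pos_y_7 = 7
pos_z_7 = 4
height_7 = 4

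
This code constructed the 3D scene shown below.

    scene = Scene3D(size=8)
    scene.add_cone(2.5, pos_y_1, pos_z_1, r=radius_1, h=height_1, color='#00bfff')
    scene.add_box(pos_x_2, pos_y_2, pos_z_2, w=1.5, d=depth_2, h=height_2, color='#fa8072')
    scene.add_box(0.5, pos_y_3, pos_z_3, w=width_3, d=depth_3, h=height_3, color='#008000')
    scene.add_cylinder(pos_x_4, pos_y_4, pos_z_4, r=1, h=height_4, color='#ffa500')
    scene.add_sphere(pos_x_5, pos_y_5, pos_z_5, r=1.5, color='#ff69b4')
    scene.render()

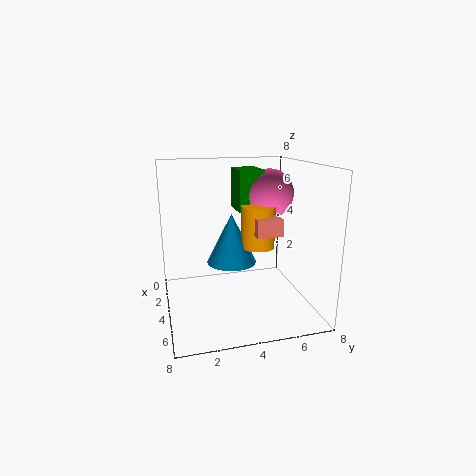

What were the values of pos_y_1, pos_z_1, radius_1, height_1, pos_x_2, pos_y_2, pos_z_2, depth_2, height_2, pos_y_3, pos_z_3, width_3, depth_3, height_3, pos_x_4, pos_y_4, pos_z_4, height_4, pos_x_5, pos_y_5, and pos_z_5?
pos_y_1 = 4
pos_z_1 = 2
radius_1 = 1.5
height_1 = 3
pos_x_2 = 3
pos_y_2 = 5
pos_z_2 = 4
depth_2 = 1.5
height_2 = 1
pos_y_3 = 4.5
pos_z_3 = 5
width_3 = 2
depth_3 = 1.5
height_3 = 2.5
pos_x_4 = 3
pos_y_4 = 5.5
pos_z_4 = 3
height_4 = 2.5
pos_x_5 = 2
pos_y_5 = 6.5
pos_z_5 = 6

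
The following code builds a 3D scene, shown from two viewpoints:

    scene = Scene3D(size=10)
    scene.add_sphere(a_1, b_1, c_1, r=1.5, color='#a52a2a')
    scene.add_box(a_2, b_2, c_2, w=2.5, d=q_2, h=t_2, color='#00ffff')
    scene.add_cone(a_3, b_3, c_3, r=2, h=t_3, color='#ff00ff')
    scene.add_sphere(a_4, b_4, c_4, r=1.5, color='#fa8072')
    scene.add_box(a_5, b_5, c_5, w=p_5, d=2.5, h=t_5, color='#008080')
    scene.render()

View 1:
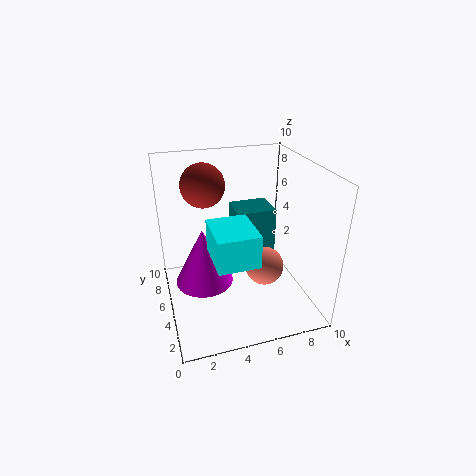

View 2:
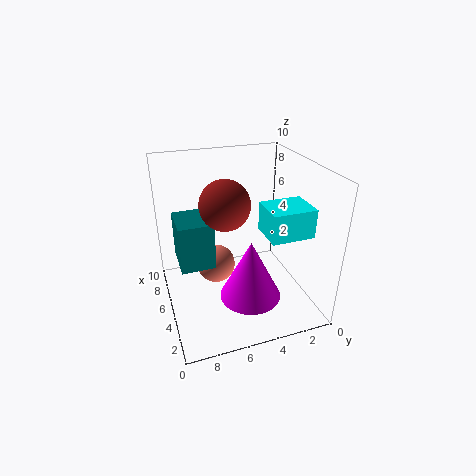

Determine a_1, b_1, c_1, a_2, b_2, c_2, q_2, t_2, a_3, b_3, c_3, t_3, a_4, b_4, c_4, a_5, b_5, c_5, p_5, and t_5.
a_1 = 3, b_1 = 6.5, c_1 = 8.5, a_2 = 2.5, b_2 = 0.5, c_2 = 5.5, q_2 = 3, t_2 = 2, a_3 = 2.5, b_3 = 5, c_3 = 2, t_3 = 4, a_4 = 7.5, b_4 = 6, c_4 = 1.5, a_5 = 5.5, b_5 = 6.5, c_5 = 2.5, p_5 = 3, t_5 = 3.5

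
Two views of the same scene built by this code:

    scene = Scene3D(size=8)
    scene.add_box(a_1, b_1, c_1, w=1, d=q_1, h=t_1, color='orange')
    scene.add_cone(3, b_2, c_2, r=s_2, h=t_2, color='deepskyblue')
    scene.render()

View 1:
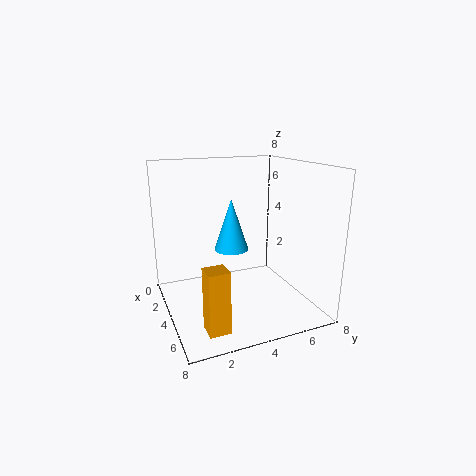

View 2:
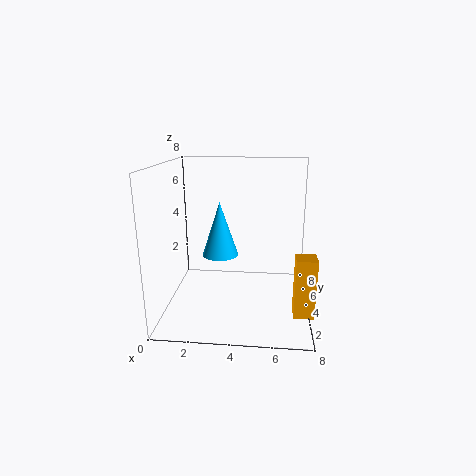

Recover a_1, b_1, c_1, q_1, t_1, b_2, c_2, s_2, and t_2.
a_1 = 7, b_1 = 1, c_1 = 1, q_1 = 1, t_1 = 3, b_2 = 4, c_2 = 3, s_2 = 1, t_2 = 3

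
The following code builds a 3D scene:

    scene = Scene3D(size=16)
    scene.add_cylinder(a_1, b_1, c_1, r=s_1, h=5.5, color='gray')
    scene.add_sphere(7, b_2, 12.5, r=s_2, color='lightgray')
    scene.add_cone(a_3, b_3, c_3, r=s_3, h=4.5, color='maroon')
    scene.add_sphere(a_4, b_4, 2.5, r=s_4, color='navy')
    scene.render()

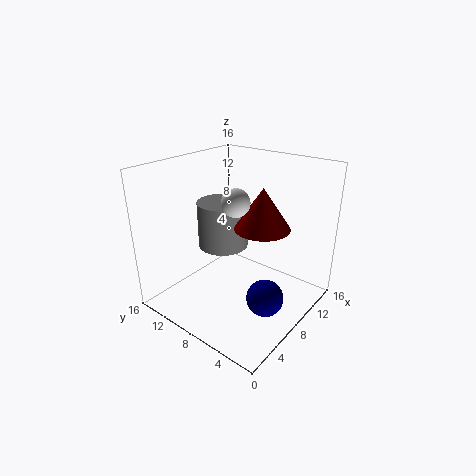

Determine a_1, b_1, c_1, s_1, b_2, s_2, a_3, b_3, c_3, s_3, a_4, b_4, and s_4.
a_1 = 9.5
b_1 = 11.5
c_1 = 5.5
s_1 = 3
b_2 = 7.5
s_2 = 1.5
a_3 = 9
b_3 = 5.5
c_3 = 9.5
s_3 = 3
a_4 = 7
b_4 = 3.5
s_4 = 2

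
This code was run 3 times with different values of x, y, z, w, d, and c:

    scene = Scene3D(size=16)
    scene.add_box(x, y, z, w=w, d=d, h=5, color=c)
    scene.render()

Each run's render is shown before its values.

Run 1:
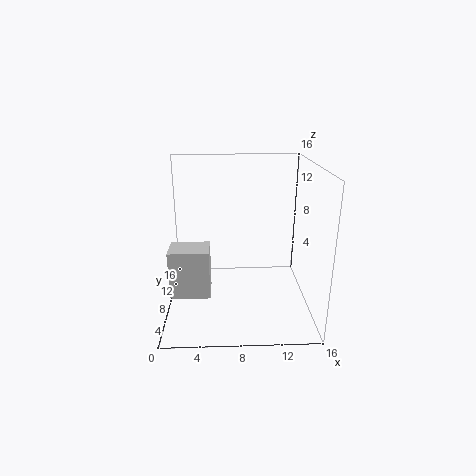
x = 1, y = 3, z = 3.5, w = 4, d = 3, c = 'lightgray'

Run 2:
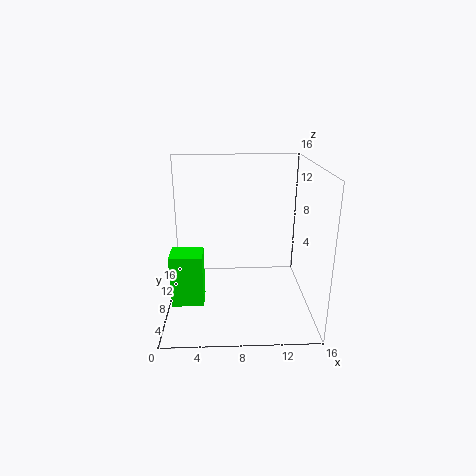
x = 1.5, y = 1, z = 4, w = 3, d = 2.5, c = 'lime'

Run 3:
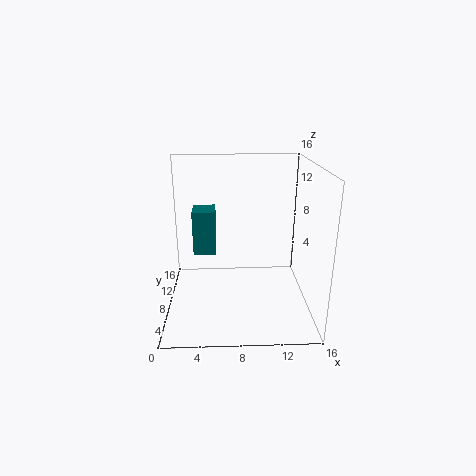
x = 3, y = 8, z = 6, w = 2.5, d = 3, c = 'teal'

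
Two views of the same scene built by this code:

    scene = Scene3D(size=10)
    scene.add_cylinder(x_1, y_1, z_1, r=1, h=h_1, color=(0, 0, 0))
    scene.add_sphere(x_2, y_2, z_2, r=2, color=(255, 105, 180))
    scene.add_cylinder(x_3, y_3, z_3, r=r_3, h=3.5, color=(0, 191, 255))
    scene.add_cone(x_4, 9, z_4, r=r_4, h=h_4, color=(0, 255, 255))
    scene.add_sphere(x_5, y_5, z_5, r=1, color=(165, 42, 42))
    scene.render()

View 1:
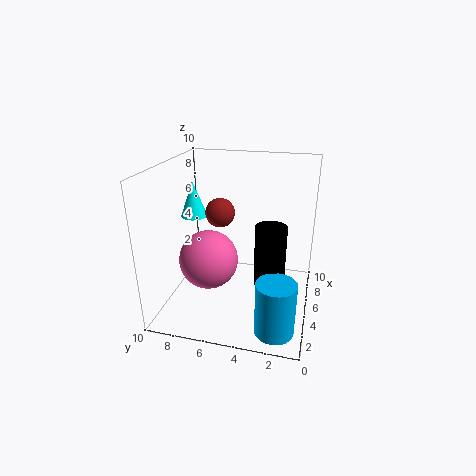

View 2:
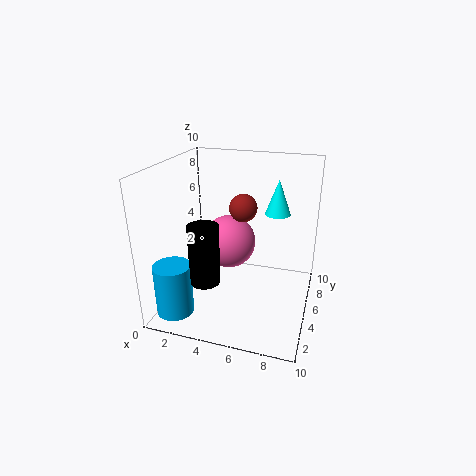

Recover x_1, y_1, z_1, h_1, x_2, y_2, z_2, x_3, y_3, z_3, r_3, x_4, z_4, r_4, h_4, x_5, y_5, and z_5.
x_1 = 3.5, y_1 = 2.5, z_1 = 2.75, h_1 = 4, x_2 = 3.75, y_2 = 6.75, z_2 = 3.75, x_3 = 1.5, y_3 = 1.75, z_3 = 0.5, r_3 = 1.25, x_4 = 7, z_4 = 5.5, r_4 = 1, h_4 = 2.75, x_5 = 5, y_5 = 6.25, z_5 = 6.75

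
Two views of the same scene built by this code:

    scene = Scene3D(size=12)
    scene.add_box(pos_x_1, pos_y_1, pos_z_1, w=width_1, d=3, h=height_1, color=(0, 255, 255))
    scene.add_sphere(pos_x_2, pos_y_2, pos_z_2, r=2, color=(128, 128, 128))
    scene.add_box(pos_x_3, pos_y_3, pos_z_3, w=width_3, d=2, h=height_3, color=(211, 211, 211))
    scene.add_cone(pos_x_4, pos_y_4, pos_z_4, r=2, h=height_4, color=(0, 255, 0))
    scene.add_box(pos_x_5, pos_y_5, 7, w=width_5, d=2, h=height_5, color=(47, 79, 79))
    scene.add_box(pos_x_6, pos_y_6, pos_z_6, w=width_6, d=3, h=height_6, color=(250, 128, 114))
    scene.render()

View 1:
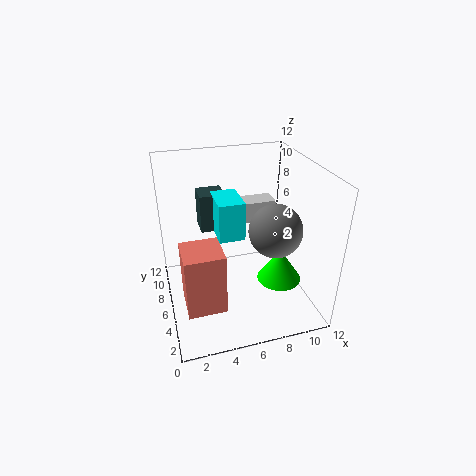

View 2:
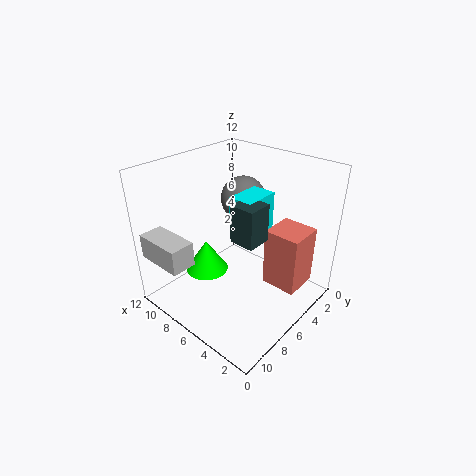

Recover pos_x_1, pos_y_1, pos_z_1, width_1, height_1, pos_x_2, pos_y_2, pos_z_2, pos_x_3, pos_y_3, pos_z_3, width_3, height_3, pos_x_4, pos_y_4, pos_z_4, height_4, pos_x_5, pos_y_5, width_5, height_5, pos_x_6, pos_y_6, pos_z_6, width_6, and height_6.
pos_x_1 = 4; pos_y_1 = 4; pos_z_1 = 7; width_1 = 2; height_1 = 3; pos_x_2 = 8; pos_y_2 = 3; pos_z_2 = 8; pos_x_3 = 7; pos_y_3 = 10; pos_z_3 = 5; width_3 = 4; height_3 = 2; pos_x_4 = 10; pos_y_4 = 6; pos_z_4 = 1; height_4 = 3; pos_x_5 = 3; pos_y_5 = 6; width_5 = 2; height_5 = 3; pos_x_6 = 1; pos_y_6 = 2; pos_z_6 = 2; width_6 = 3; height_6 = 5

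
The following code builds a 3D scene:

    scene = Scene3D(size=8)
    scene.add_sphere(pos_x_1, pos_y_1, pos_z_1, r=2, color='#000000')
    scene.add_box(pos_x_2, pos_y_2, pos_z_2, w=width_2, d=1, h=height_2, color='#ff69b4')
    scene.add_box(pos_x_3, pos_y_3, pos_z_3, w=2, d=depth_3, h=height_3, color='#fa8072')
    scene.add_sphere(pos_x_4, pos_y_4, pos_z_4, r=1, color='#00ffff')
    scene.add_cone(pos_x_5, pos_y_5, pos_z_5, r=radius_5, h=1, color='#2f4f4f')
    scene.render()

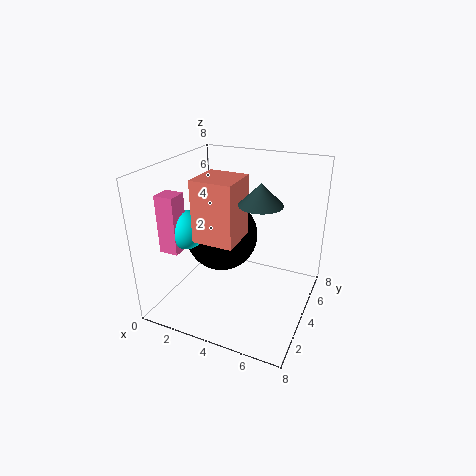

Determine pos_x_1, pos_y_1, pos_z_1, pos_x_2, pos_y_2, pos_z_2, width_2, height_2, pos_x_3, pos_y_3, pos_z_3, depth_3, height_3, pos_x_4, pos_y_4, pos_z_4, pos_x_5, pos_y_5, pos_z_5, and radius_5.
pos_x_1 = 3; pos_y_1 = 4; pos_z_1 = 4; pos_x_2 = 1; pos_y_2 = 1; pos_z_2 = 4; width_2 = 1; height_2 = 3; pos_x_3 = 3; pos_y_3 = 1; pos_z_3 = 5; depth_3 = 2; height_3 = 3; pos_x_4 = 2; pos_y_4 = 2; pos_z_4 = 5; pos_x_5 = 6; pos_y_5 = 2; pos_z_5 = 7; radius_5 = 1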